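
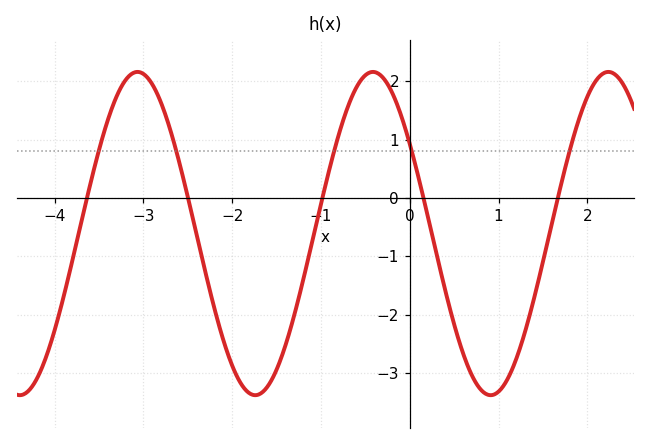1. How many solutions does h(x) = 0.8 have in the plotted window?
5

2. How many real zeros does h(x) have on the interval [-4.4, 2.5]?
5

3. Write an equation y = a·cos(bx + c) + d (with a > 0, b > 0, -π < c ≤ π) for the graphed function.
y = 2.77cos(2.37x + 0.982) - 0.61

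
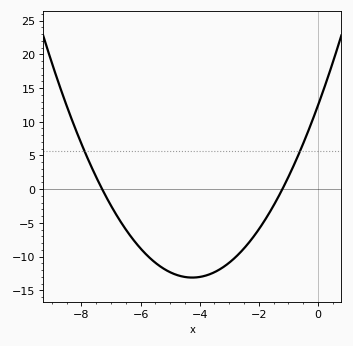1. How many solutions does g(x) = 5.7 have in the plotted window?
2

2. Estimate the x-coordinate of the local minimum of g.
-4.2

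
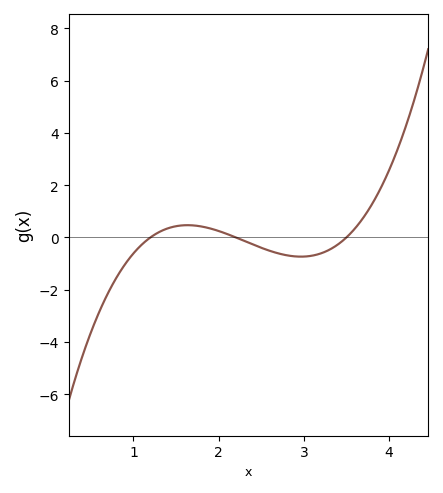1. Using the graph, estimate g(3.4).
-0.2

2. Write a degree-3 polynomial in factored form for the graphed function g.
y = 1.02(x - 1.2)(x - 2.2)(x - 3.5)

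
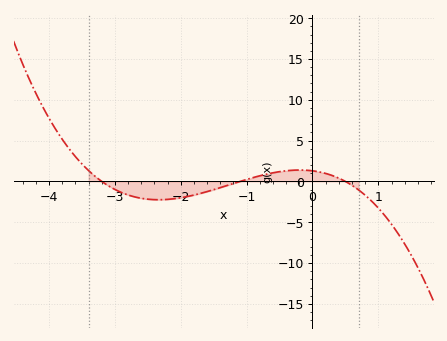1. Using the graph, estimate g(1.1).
-4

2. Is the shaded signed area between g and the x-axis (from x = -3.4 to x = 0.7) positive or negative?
negative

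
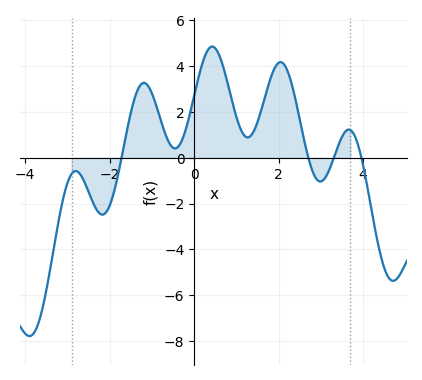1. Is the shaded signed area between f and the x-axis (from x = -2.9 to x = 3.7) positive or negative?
positive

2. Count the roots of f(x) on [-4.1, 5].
4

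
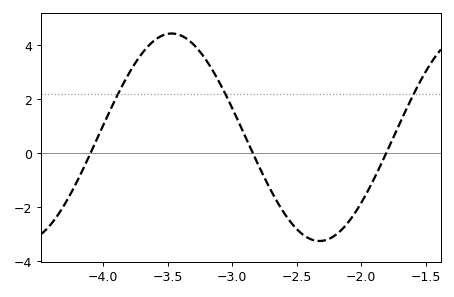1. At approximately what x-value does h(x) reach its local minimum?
-2.32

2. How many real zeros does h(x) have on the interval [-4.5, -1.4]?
3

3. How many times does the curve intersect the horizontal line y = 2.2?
3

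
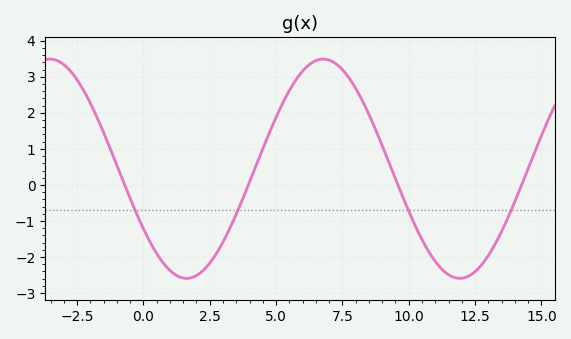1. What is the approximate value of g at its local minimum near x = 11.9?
-2.59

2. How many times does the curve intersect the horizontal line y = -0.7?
4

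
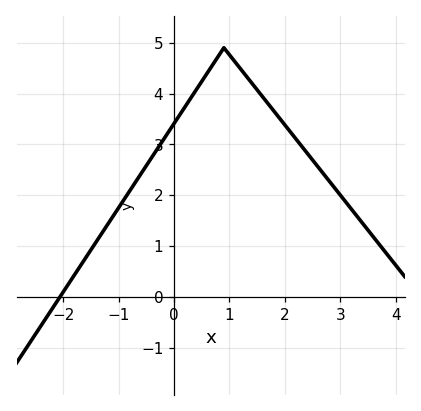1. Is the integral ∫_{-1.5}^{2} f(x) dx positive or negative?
positive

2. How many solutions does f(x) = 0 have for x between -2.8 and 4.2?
1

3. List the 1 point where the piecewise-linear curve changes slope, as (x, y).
(0.9, 4.9)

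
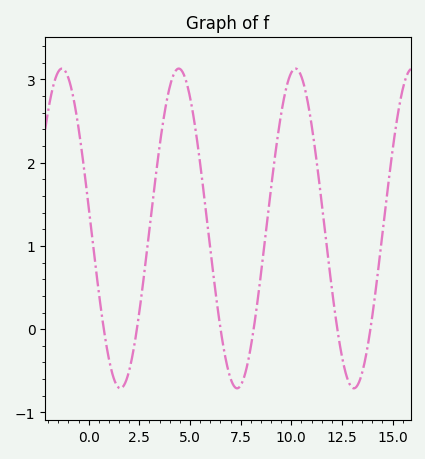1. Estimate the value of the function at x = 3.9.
2.8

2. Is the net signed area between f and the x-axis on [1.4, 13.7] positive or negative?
positive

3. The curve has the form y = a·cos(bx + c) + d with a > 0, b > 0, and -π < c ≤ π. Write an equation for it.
y = 1.92cos(1.1x + 1.4) + 1.21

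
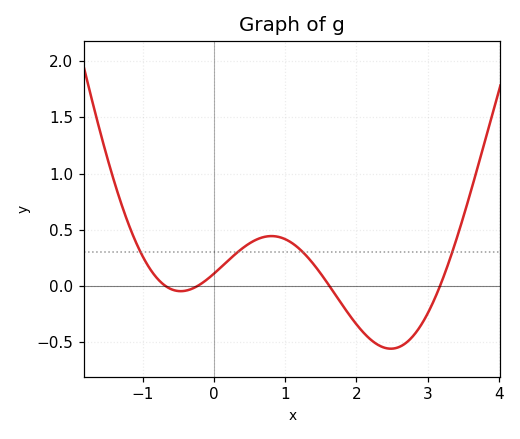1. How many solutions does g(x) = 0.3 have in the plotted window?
4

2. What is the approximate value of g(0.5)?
0.4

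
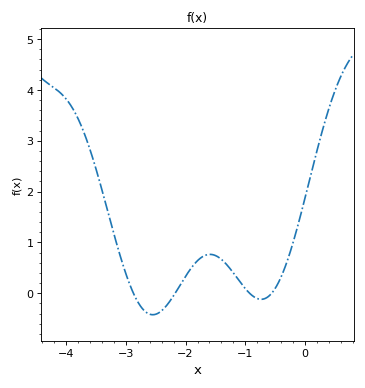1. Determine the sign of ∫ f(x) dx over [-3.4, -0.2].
positive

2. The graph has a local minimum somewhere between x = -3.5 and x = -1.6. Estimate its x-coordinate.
-2.55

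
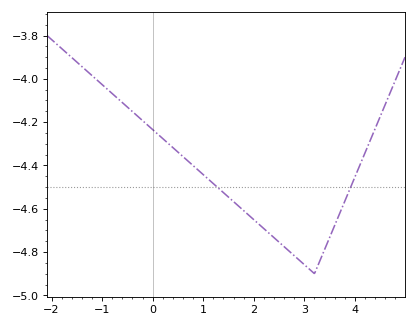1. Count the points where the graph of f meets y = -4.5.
2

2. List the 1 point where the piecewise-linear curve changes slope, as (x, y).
(3.2, -4.9)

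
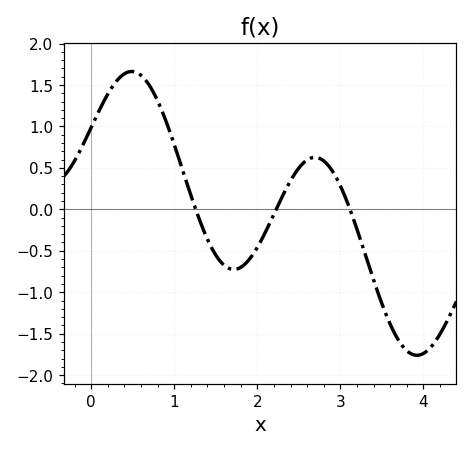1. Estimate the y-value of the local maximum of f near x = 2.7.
0.65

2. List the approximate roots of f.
1.3, 2.2, 3.1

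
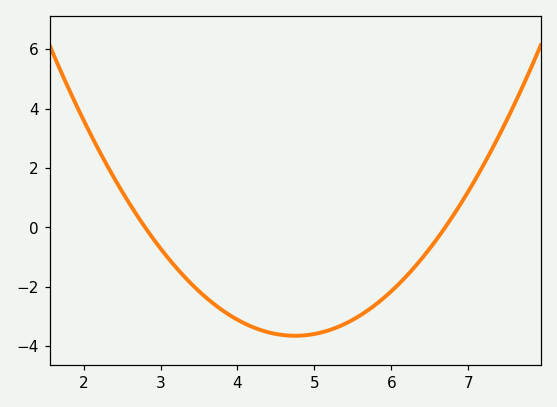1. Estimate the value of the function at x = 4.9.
-3.63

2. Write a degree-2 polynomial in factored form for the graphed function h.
y = 0.96(x - 2.8)(x - 6.7)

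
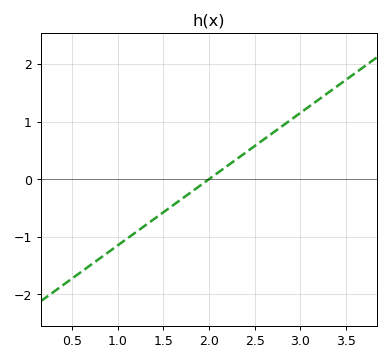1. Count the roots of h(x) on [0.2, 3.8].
1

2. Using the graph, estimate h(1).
-1.1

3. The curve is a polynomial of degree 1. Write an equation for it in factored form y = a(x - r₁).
y = 1.15(x - 2)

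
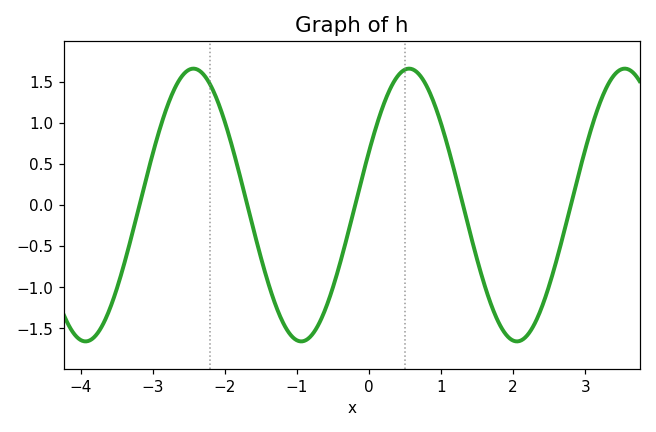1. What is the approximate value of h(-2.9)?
0.93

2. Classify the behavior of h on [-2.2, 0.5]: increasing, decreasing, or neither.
neither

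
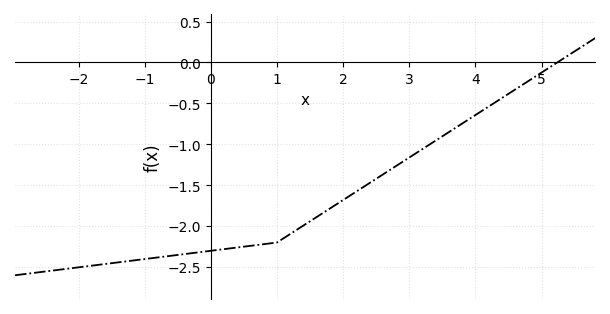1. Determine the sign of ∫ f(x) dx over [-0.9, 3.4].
negative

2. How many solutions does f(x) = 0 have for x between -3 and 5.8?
1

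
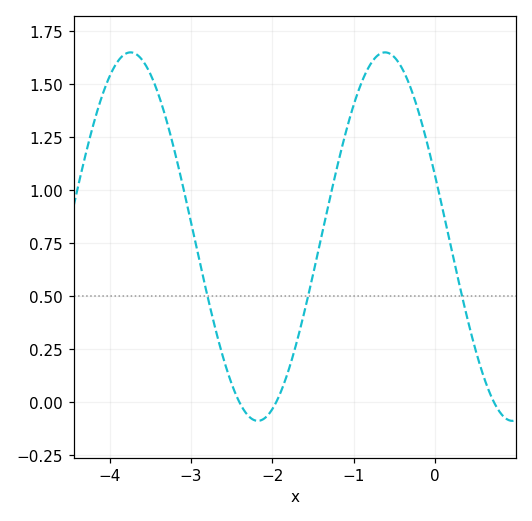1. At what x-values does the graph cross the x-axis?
-2.41, -1.95, 0.718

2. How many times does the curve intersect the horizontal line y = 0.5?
3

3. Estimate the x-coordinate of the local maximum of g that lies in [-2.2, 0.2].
-0.618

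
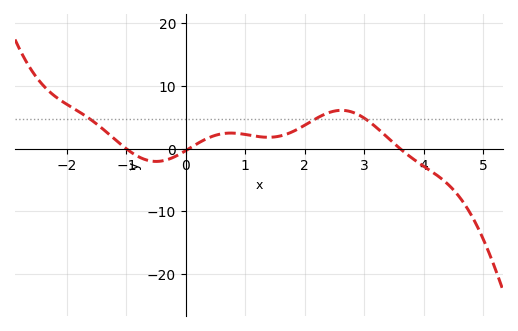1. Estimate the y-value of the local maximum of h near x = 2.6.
6.11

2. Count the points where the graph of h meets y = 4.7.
3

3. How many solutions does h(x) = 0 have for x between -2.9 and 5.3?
3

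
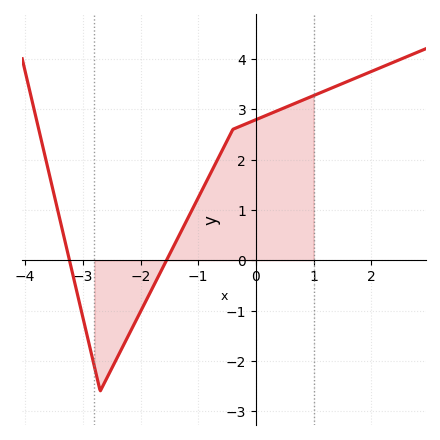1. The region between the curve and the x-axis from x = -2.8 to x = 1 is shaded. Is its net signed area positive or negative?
positive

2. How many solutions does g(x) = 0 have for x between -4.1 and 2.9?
2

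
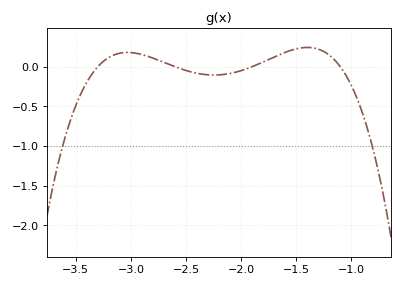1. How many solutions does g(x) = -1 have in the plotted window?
2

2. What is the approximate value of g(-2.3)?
-0.102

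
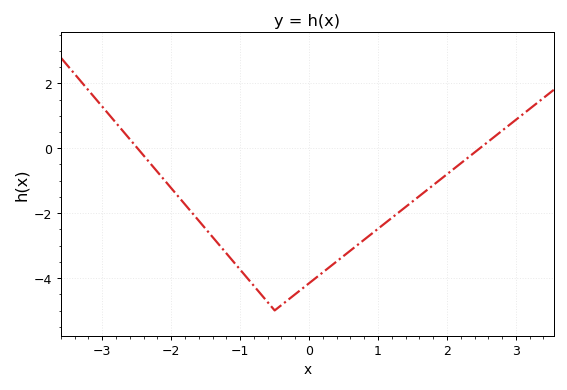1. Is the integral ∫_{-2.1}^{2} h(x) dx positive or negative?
negative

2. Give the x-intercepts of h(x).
-2.5, 2.5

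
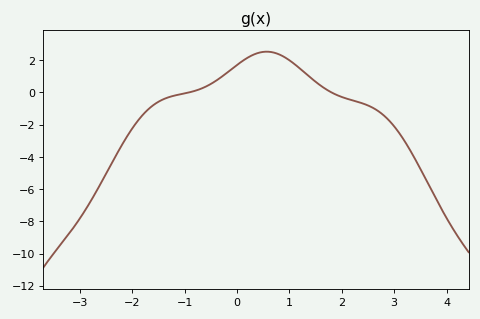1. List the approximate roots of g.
-0.922, 1.8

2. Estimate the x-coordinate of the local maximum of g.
0.567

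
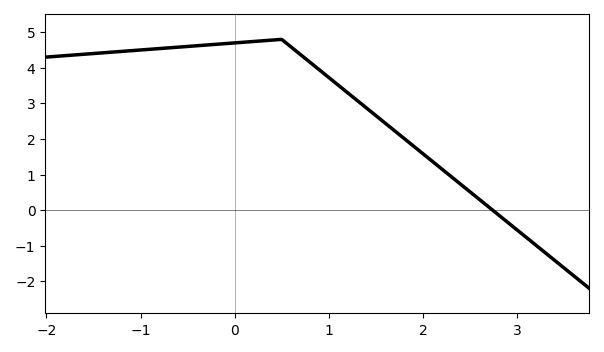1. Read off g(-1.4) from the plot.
4.42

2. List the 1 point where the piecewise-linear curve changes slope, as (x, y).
(0.5, 4.8)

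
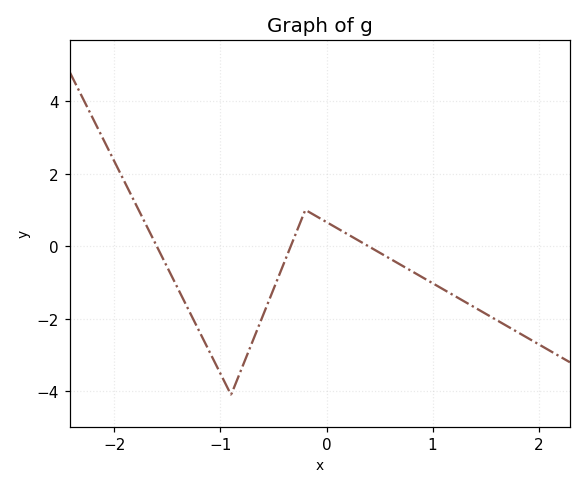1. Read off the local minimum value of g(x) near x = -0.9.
-4.1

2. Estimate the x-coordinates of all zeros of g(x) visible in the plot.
-1.6, -0.337, 0.394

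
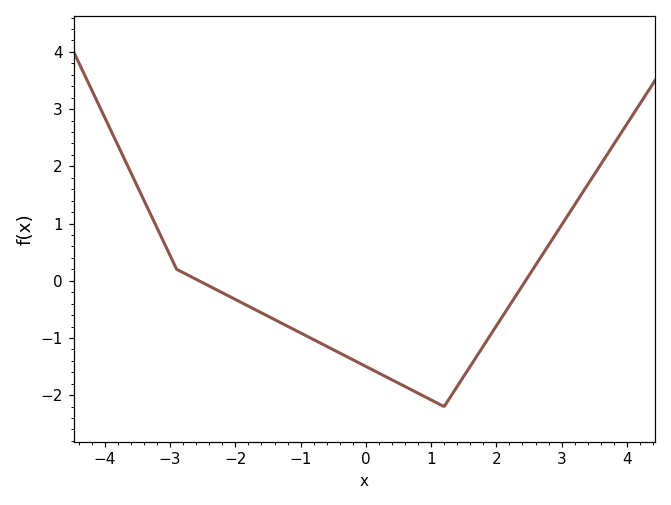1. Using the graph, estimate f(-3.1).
0.682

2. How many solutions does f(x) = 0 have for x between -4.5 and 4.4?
2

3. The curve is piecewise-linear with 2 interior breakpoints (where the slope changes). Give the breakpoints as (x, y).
(-2.9, 0.2); (1.2, -2.2)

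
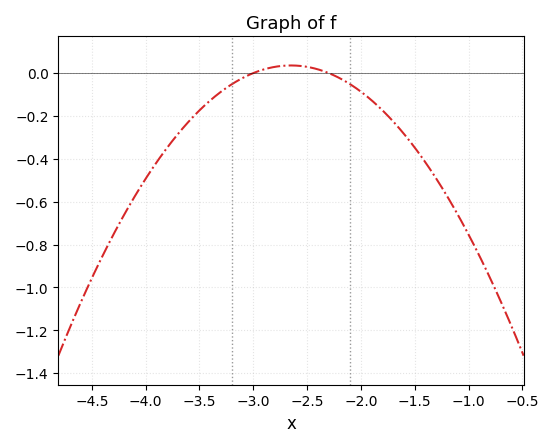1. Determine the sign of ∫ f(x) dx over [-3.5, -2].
negative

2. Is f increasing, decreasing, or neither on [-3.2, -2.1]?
neither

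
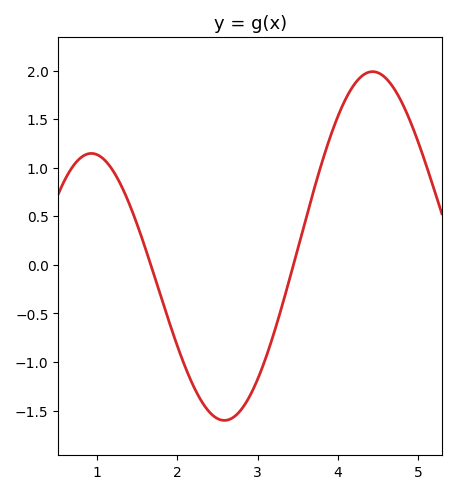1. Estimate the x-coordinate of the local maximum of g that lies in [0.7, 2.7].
0.9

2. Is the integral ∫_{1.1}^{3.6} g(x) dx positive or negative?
negative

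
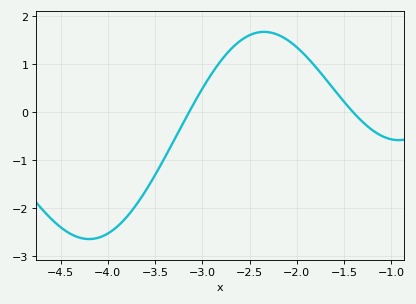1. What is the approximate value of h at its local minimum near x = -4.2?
-2.65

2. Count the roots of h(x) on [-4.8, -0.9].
2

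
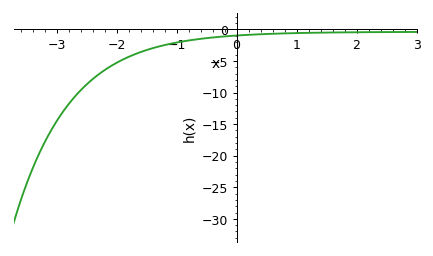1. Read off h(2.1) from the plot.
-0.5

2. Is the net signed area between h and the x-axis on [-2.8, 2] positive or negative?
negative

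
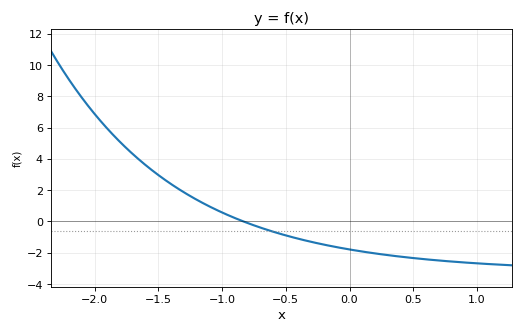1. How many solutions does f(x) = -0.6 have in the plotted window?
1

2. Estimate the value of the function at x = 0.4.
-2.25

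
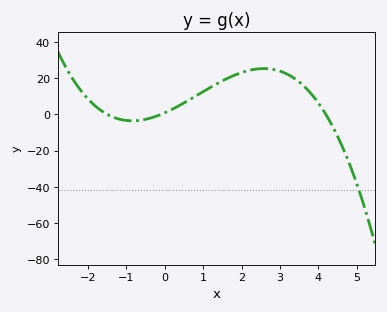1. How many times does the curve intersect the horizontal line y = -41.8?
1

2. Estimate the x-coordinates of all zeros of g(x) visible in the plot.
-1.4, 0, 4.2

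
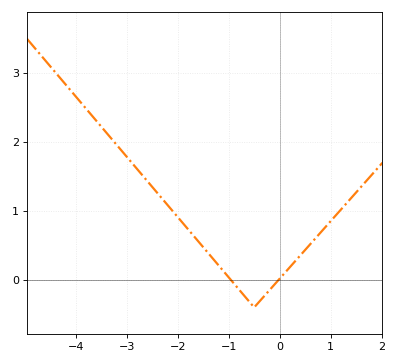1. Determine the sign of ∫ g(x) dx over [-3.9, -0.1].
positive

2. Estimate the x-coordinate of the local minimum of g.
-0.5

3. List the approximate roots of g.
-1, 0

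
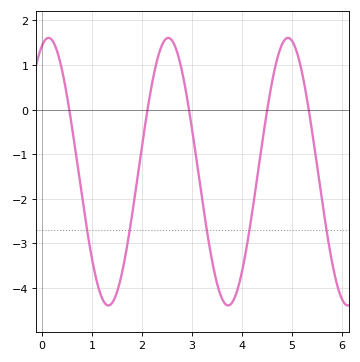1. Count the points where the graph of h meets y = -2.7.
5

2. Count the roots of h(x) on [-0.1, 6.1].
5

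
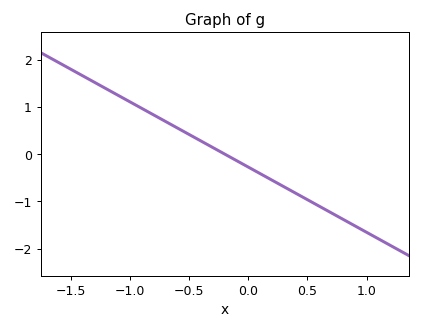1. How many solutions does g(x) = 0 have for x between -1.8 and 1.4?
1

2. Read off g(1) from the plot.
-1.66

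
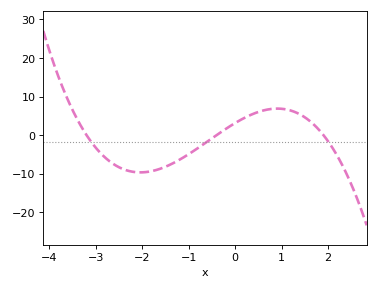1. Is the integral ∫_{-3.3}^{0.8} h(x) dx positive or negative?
negative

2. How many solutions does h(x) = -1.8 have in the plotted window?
3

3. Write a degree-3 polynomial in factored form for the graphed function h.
y = -1.29(x + 3.2)(x + 0.4)(x - 1.9)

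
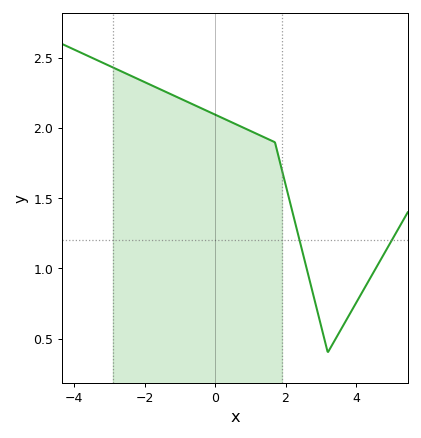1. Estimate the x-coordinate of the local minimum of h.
3.2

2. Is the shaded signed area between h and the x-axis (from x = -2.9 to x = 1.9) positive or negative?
positive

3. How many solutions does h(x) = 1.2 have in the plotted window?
2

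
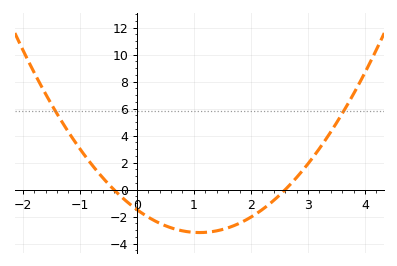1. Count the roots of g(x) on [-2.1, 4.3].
2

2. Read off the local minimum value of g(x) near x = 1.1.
-3.2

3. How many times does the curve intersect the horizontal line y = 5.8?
2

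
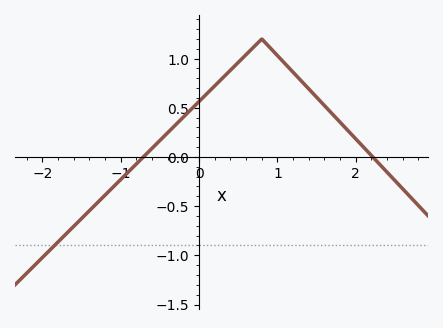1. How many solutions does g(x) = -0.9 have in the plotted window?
1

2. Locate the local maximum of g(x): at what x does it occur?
0.801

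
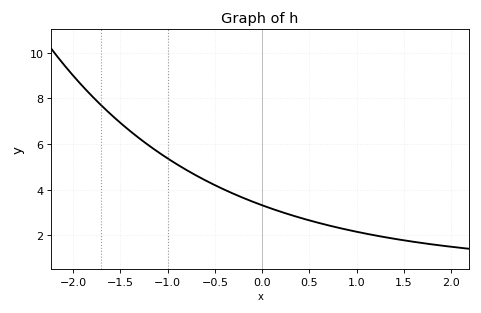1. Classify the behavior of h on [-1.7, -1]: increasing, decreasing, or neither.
decreasing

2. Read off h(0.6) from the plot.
2.55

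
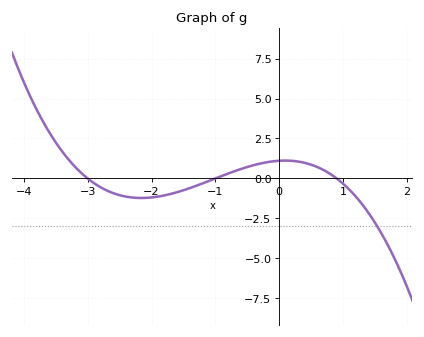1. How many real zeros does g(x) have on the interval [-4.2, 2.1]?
3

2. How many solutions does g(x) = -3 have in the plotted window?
1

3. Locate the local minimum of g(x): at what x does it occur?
-2.2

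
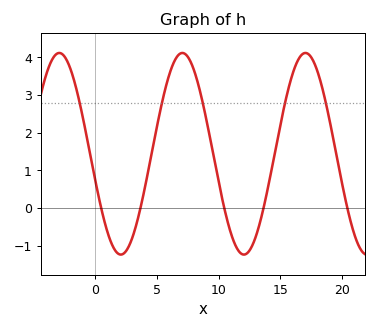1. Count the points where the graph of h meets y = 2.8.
5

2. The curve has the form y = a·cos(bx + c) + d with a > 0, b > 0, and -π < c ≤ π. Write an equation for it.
y = 2.68cos(0.63x + 1.8) + 1.44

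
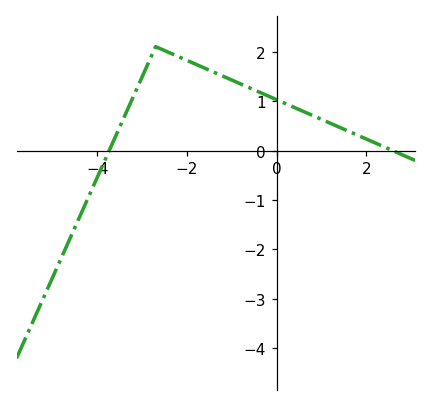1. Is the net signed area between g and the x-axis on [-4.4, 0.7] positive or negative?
positive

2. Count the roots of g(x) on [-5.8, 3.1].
2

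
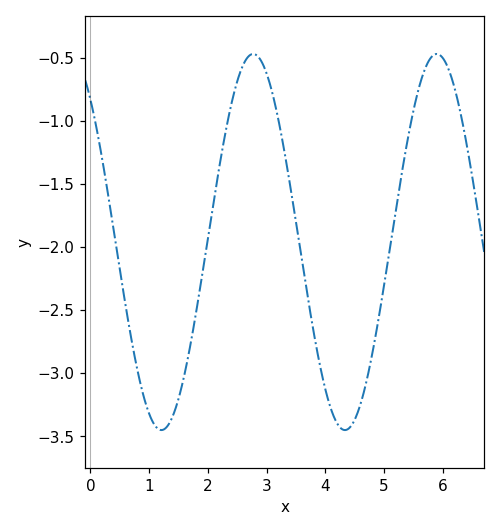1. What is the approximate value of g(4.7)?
-3.05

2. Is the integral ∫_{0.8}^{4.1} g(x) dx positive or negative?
negative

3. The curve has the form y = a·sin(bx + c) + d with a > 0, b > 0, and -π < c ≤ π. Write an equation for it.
y = 1.49sin(2x + 2.3) - 1.96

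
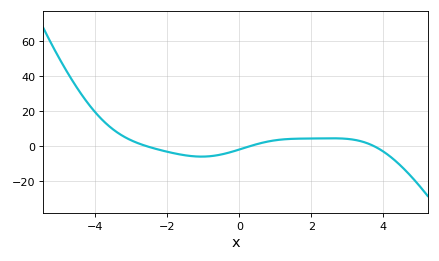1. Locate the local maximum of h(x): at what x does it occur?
2.56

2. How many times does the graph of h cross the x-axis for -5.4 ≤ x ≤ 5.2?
3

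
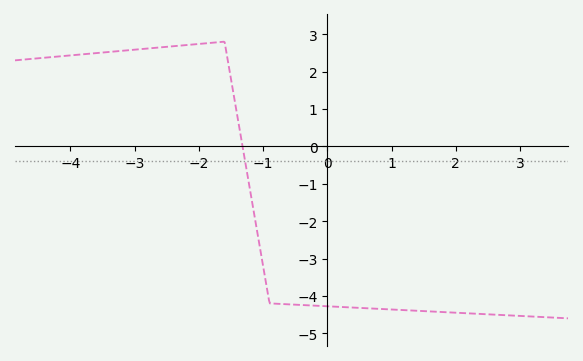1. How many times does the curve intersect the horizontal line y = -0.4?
1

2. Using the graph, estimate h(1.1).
-4.37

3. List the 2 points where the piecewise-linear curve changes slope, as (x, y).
(-1.6, 2.8); (-0.9, -4.2)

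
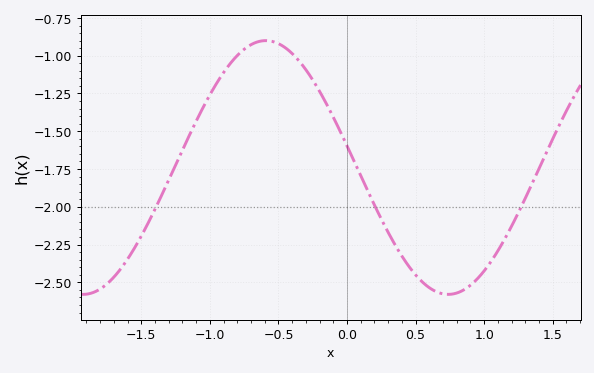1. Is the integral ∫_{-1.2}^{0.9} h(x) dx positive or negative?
negative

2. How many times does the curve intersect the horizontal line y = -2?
3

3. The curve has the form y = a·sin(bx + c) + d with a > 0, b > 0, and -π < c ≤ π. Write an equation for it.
y = 0.84sin(2.36x + 2.97) - 1.74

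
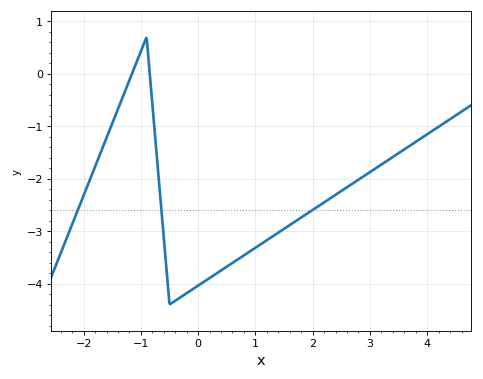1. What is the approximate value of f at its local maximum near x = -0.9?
0.7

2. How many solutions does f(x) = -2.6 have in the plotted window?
3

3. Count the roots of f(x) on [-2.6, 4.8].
2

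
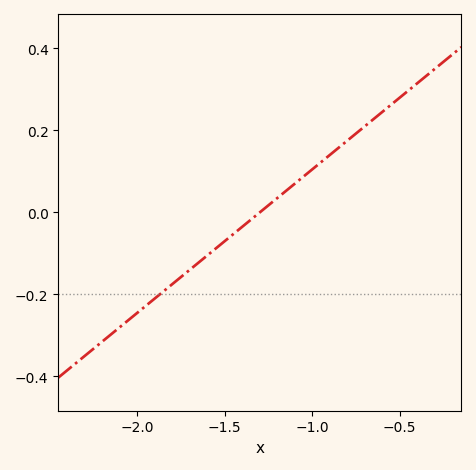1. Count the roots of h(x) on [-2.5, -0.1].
1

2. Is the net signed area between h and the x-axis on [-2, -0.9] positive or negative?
negative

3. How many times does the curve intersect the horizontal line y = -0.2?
1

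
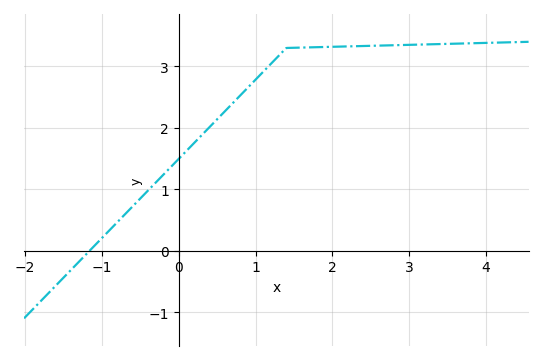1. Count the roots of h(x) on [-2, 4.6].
1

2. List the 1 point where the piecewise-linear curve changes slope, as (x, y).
(1.4, 3.3)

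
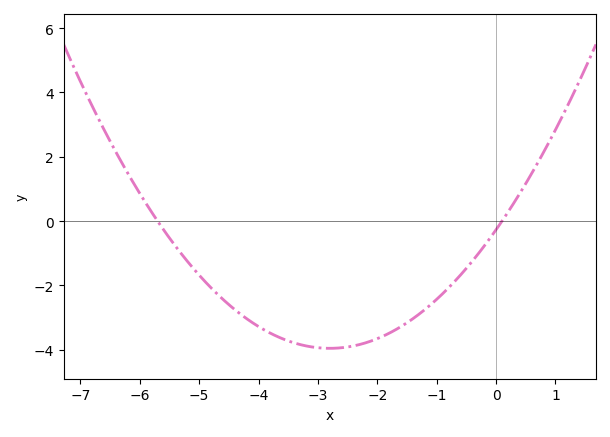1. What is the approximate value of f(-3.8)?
-3.48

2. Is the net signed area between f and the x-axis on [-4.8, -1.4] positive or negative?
negative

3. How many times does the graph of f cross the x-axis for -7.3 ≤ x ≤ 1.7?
2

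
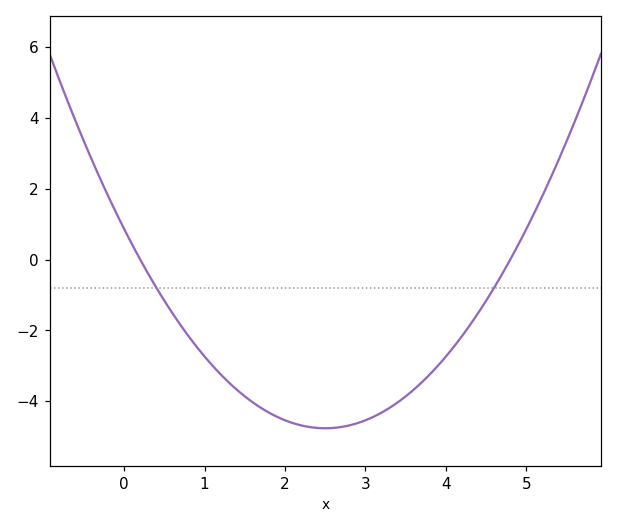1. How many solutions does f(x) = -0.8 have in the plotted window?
2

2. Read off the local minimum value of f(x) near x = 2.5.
-4.76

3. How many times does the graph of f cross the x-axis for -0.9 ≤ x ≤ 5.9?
2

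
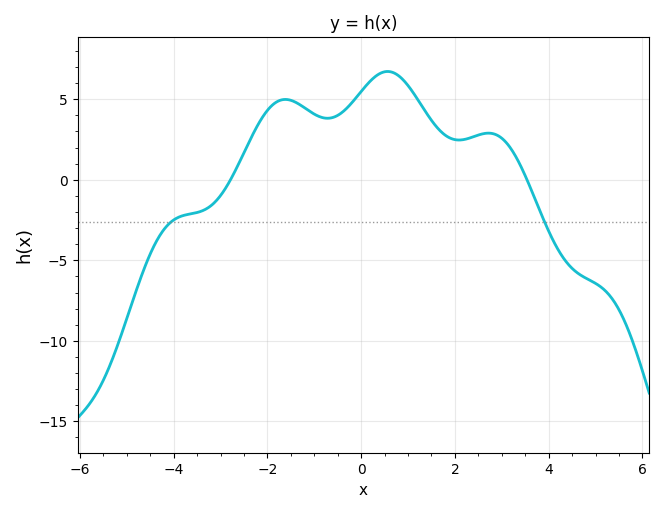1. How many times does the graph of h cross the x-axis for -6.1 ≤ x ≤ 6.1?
2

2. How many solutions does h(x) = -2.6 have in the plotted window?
2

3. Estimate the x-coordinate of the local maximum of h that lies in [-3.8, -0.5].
-1.6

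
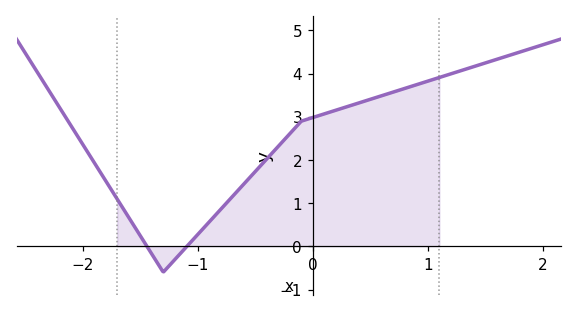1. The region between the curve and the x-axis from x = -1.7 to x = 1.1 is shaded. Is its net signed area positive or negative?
positive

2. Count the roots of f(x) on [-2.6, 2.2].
2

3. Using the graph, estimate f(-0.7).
1.15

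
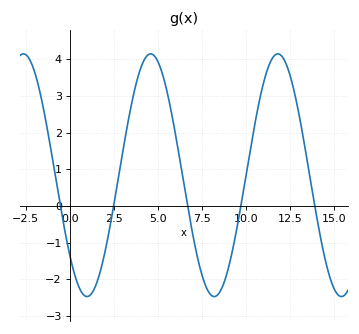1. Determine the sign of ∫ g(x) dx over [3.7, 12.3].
positive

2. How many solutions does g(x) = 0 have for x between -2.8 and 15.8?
5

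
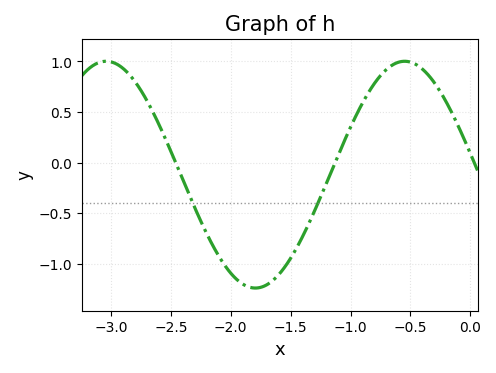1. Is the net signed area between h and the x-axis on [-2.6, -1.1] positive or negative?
negative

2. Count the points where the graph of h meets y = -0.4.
2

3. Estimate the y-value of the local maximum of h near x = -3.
1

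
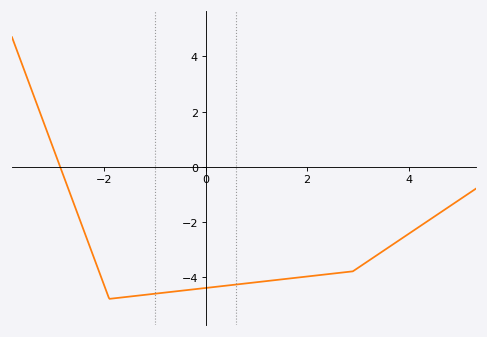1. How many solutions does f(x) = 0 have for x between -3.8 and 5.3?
1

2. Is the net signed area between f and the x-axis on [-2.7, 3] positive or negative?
negative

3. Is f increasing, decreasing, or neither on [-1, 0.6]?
increasing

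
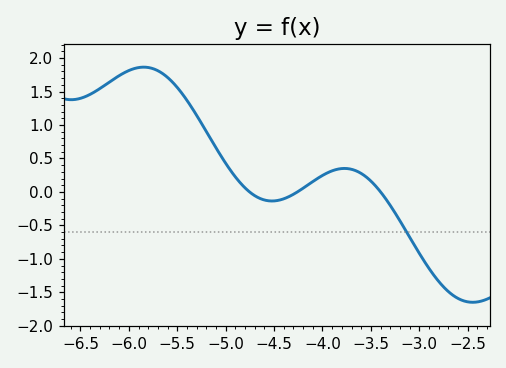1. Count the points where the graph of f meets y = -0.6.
1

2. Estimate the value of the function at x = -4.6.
-0.1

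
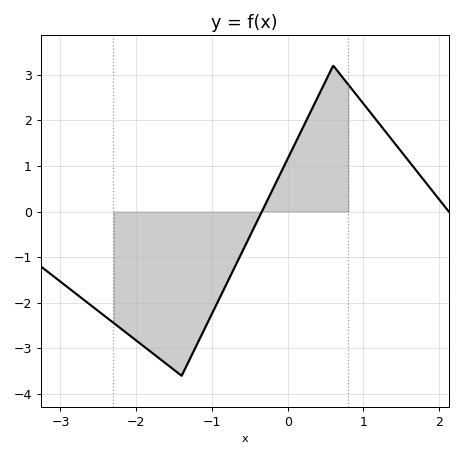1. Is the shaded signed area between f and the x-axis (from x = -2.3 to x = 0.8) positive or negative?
negative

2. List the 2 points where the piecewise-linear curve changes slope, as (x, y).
(-1.4, -3.6); (0.6, 3.2)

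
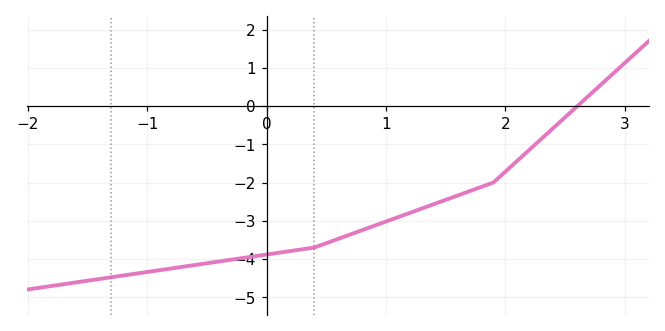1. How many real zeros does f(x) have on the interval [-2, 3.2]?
1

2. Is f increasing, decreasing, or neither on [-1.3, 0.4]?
increasing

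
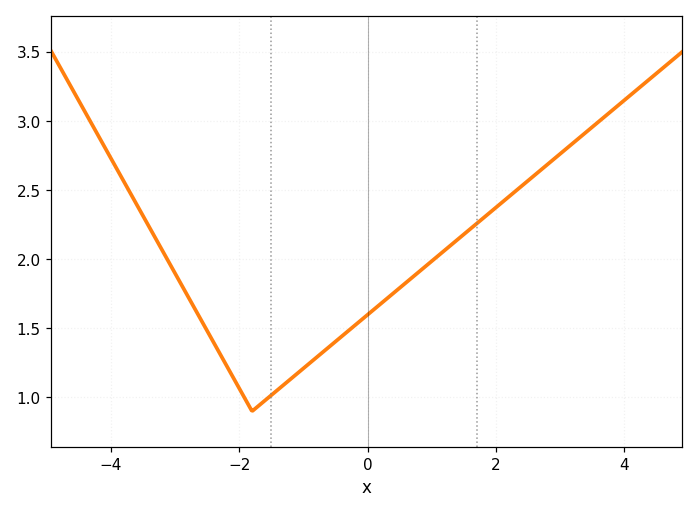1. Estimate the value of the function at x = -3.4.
2.25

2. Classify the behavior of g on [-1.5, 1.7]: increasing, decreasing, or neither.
increasing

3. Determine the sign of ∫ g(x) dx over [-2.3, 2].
positive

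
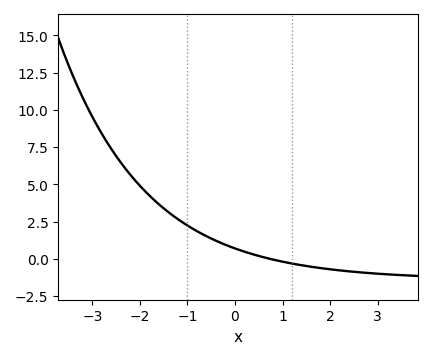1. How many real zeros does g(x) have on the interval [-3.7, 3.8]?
1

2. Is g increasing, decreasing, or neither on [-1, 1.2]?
decreasing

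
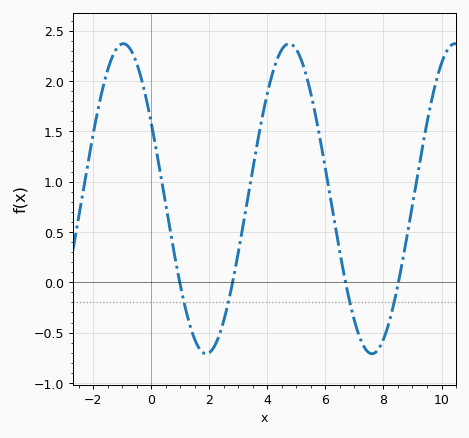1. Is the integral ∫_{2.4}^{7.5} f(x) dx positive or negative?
positive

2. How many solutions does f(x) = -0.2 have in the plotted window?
4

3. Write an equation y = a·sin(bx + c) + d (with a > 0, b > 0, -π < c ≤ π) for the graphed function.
y = 1.54sin(1.1x + 2.63) + 0.83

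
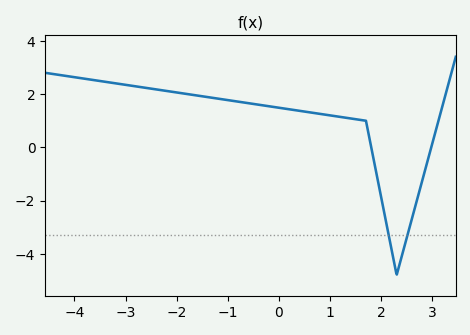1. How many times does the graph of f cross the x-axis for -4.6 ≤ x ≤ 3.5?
2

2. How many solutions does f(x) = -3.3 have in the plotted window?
2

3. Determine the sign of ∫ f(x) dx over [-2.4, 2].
positive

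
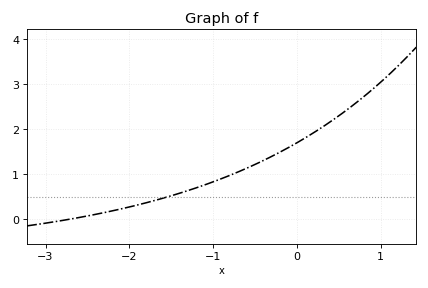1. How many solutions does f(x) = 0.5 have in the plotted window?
1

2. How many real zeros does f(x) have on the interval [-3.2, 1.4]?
1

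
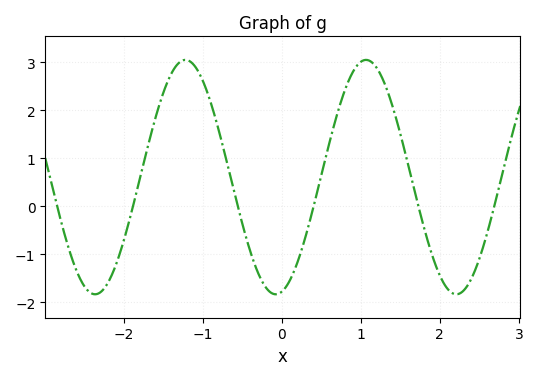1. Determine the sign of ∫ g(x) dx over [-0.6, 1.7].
positive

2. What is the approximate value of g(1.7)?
0.191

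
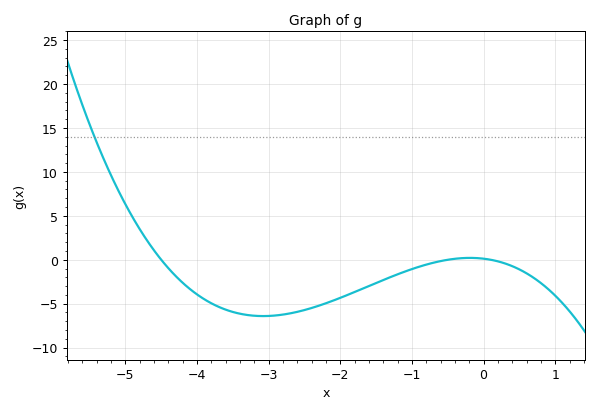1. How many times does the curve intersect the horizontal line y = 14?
1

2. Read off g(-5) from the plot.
6.5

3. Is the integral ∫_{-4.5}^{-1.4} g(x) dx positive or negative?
negative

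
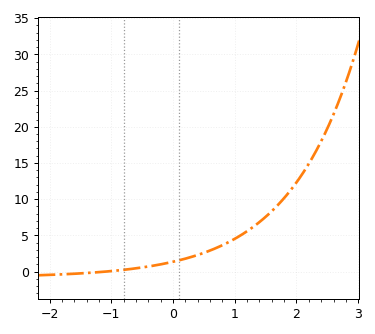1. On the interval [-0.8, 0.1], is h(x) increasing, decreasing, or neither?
increasing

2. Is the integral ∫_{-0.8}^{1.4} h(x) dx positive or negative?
positive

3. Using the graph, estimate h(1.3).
6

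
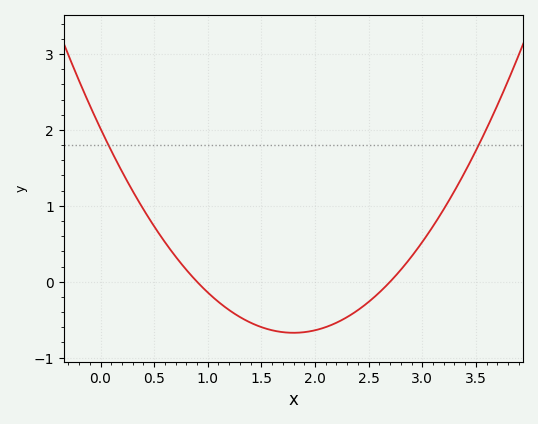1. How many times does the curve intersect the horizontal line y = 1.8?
2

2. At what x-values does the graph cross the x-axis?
0.9, 2.7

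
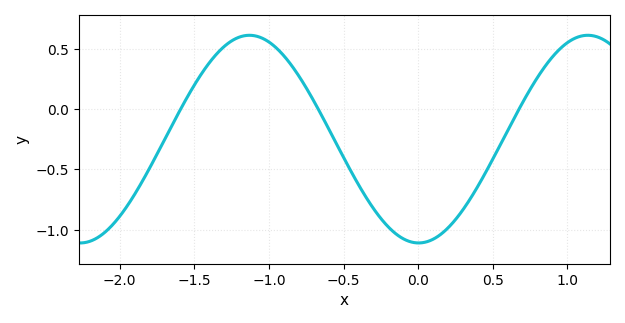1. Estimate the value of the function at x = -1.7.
-0.256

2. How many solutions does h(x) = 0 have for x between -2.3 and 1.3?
3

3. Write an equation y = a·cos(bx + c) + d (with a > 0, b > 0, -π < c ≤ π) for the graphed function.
y = 0.86cos(2.77x + 3.13) - 0.25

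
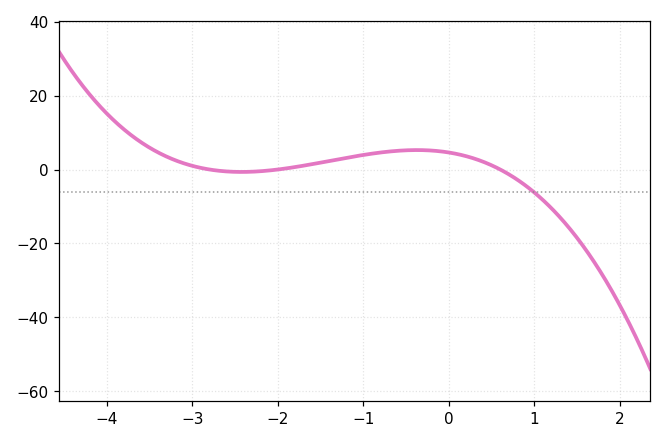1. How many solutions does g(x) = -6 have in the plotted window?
1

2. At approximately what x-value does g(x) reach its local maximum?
-0.4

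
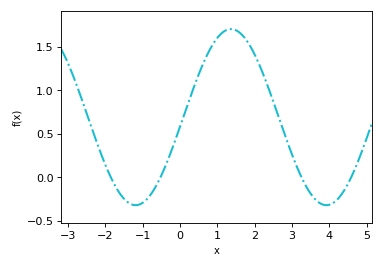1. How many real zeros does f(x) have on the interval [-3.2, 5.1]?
4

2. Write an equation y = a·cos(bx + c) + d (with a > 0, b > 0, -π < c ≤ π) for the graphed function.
y = 1.01cos(1.23x - 1.68) + 0.69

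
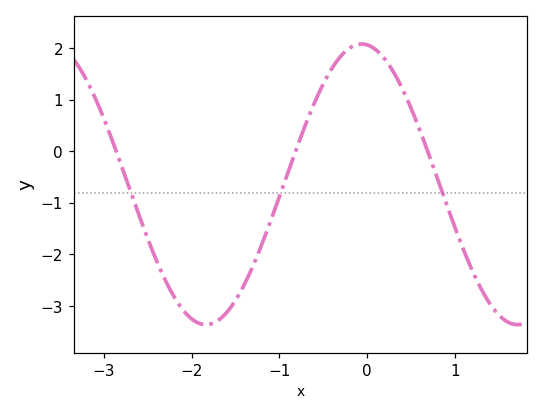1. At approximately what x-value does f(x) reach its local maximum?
-0.1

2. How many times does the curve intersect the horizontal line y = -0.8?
3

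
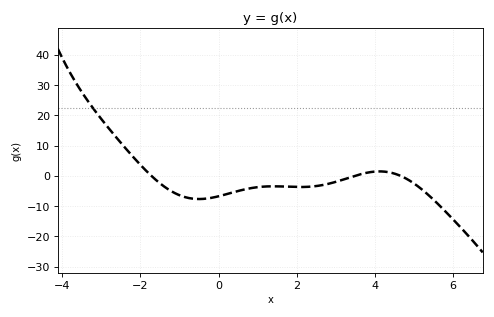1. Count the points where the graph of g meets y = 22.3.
1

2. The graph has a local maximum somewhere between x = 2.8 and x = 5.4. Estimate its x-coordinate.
4.2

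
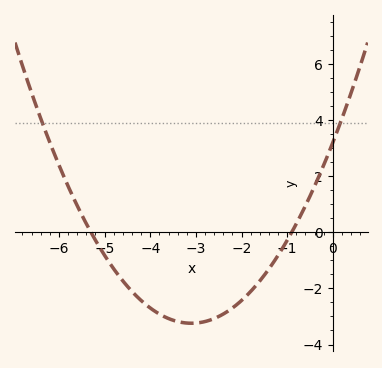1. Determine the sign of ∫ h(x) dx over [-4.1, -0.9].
negative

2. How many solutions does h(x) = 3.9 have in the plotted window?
2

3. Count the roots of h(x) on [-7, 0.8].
2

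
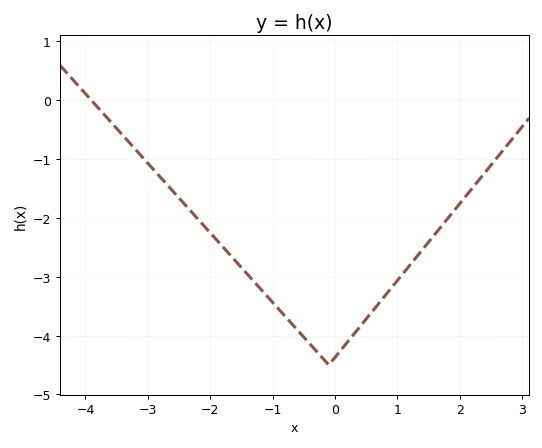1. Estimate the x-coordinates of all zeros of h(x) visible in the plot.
-3.9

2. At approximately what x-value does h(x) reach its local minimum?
-0.101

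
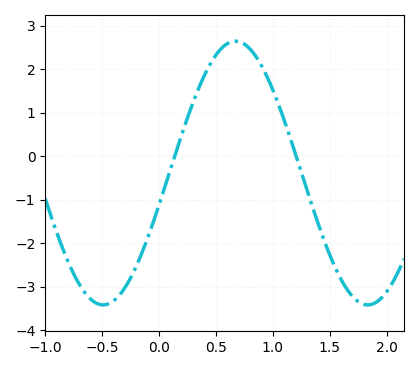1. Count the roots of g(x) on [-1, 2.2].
2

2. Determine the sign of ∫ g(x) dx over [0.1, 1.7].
positive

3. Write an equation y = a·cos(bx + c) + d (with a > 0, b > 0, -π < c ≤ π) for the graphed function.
y = 3.03cos(2.7x - 1.8) - 0.39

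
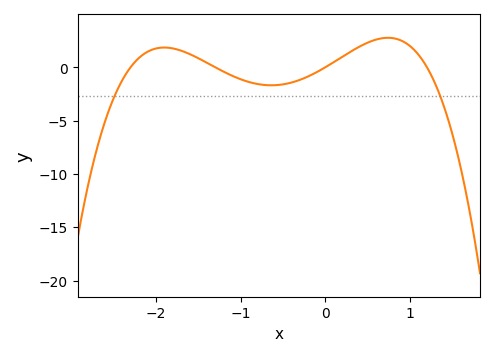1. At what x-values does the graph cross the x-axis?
-2.3, -1.3, 0, 1.2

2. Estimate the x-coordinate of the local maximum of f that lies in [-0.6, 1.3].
0.7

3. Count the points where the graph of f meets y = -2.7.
2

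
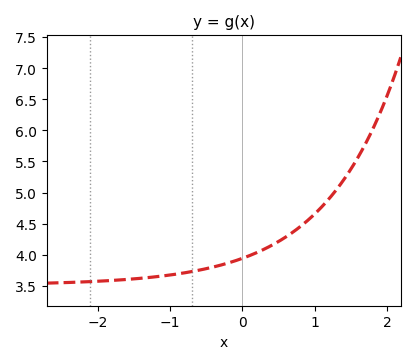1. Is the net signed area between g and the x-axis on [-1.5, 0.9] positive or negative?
positive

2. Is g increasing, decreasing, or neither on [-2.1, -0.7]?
increasing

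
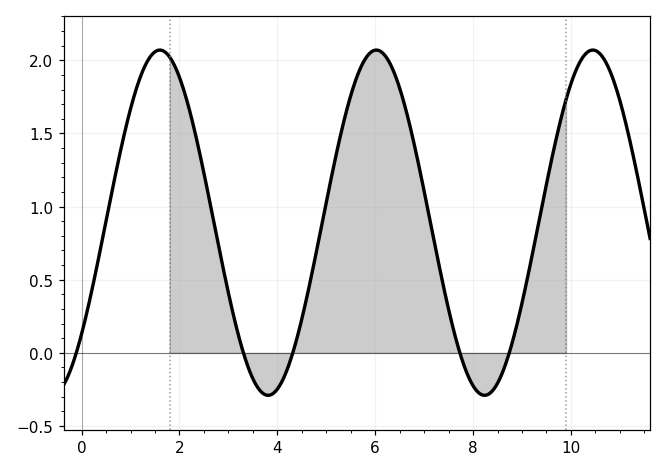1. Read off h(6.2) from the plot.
2.03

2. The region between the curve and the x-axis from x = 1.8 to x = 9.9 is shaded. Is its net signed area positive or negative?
positive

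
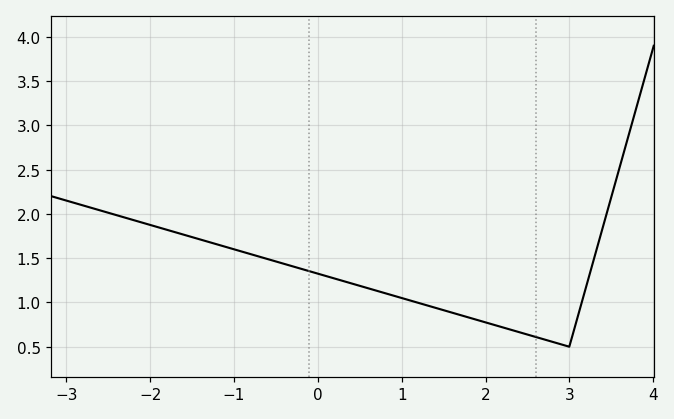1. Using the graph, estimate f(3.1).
0.838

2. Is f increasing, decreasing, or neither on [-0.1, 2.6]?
decreasing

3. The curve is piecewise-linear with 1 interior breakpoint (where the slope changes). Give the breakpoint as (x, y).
(3, 0.5)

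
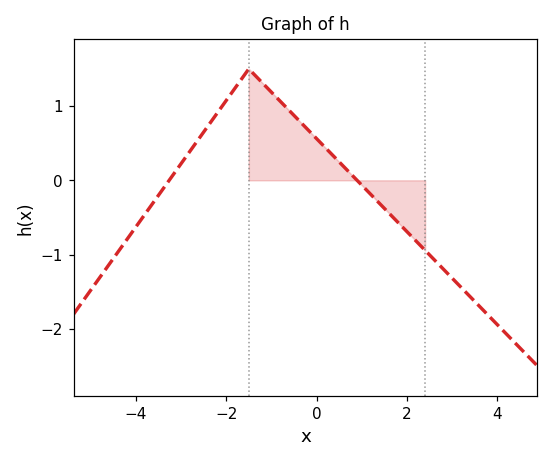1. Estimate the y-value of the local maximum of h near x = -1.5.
1.5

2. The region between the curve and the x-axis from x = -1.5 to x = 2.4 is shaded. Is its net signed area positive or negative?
positive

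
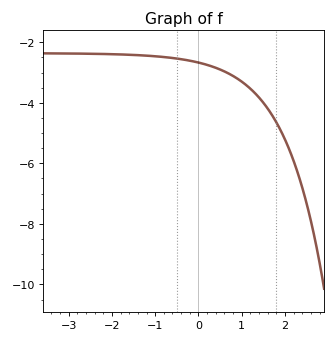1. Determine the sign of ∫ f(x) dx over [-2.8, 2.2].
negative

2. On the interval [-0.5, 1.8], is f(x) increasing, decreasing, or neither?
decreasing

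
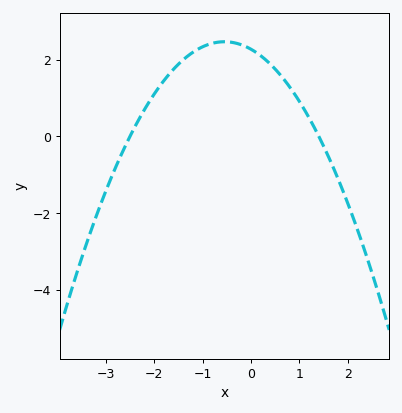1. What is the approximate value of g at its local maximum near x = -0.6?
2.47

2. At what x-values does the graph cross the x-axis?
-2.5, 1.4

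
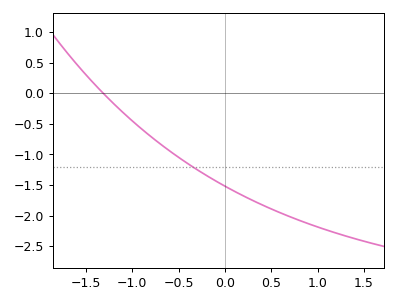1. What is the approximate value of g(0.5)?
-1.89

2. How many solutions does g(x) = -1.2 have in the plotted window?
1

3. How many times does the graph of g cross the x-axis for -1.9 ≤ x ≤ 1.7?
1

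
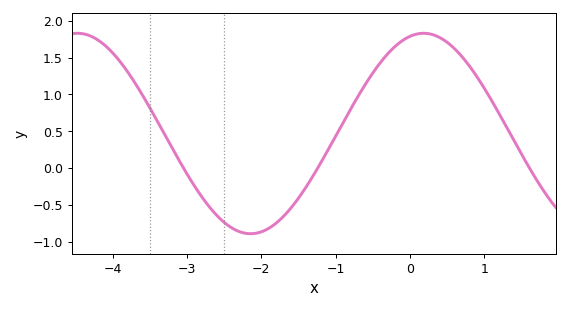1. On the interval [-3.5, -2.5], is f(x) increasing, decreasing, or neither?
decreasing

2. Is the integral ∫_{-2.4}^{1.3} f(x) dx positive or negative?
positive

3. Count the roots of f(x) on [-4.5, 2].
3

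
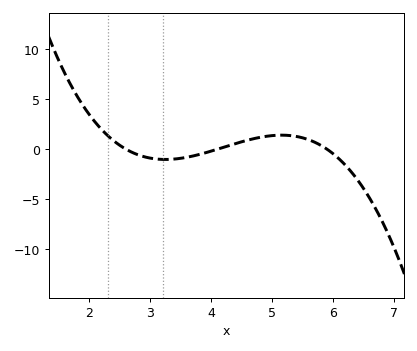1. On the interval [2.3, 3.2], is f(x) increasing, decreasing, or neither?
decreasing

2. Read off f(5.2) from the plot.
1.4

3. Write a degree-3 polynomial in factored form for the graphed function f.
y = -0.7(x - 2.6)(x - 4.1)(x - 5.9)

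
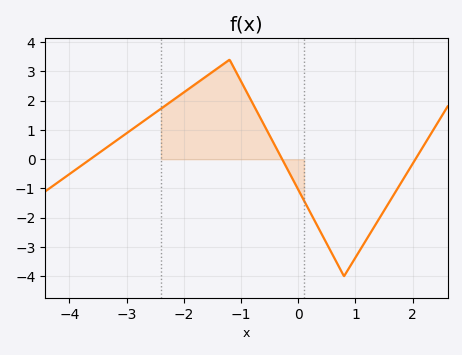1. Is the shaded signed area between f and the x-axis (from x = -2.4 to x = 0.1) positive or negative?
positive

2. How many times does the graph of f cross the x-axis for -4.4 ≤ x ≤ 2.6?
3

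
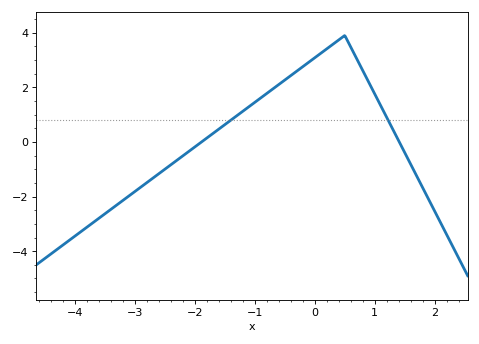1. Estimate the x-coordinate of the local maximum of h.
0.499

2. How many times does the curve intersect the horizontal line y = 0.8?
2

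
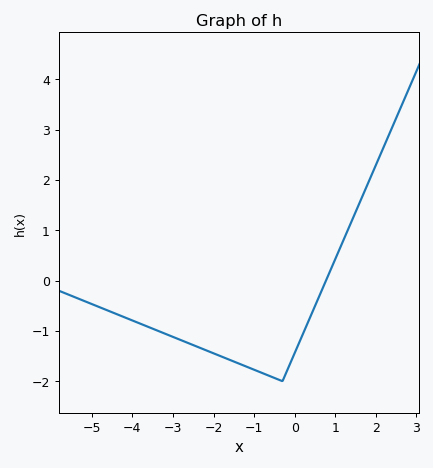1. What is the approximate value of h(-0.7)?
-1.9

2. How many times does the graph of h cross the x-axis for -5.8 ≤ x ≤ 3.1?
1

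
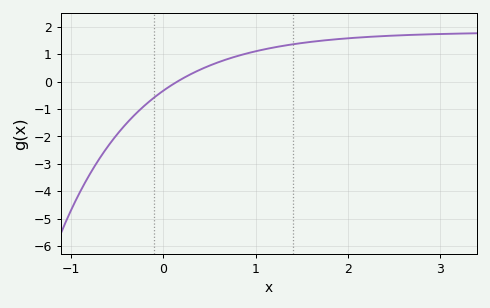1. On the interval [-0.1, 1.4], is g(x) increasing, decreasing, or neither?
increasing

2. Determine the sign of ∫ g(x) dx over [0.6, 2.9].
positive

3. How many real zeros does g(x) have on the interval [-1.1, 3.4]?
1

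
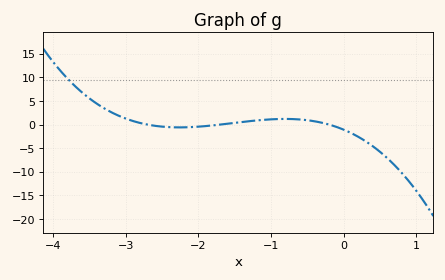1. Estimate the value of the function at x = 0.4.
-4.5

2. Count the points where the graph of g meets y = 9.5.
1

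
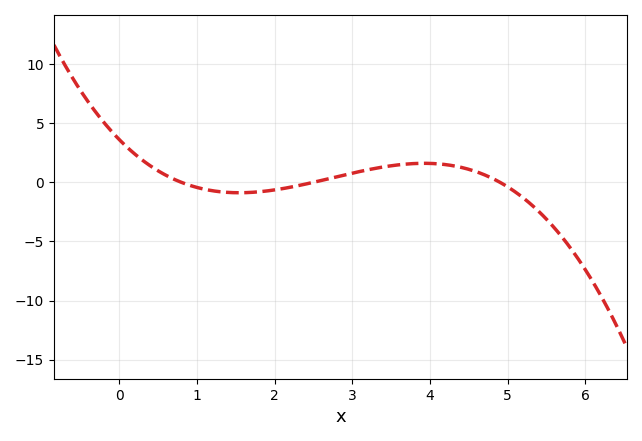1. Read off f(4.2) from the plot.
1.5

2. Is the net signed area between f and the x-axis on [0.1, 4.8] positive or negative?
positive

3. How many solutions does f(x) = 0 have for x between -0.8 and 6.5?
3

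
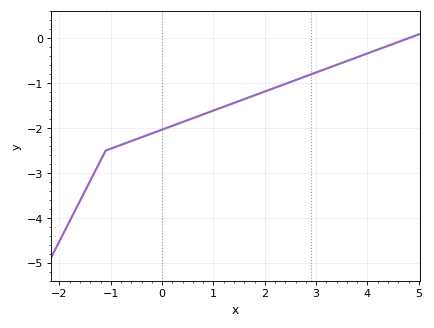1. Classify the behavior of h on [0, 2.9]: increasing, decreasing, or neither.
increasing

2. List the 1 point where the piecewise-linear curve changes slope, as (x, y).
(-1.1, -2.5)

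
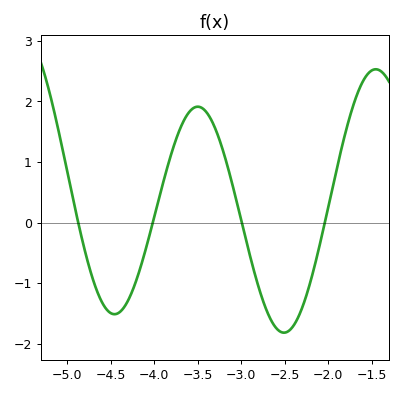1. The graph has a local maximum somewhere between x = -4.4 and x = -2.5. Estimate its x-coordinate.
-3.5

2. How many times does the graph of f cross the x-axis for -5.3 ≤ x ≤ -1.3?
4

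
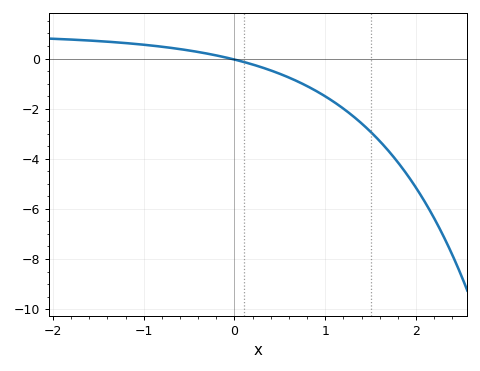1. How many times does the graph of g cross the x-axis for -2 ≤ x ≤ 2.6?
1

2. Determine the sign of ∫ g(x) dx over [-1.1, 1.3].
negative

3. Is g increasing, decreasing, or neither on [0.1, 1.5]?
decreasing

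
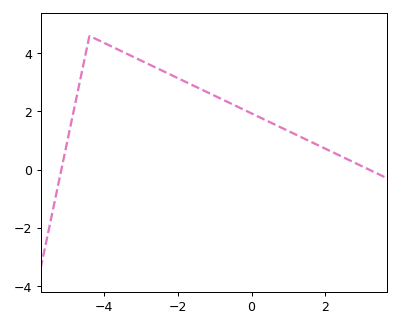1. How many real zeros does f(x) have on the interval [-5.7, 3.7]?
2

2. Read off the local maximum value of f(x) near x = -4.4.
4.6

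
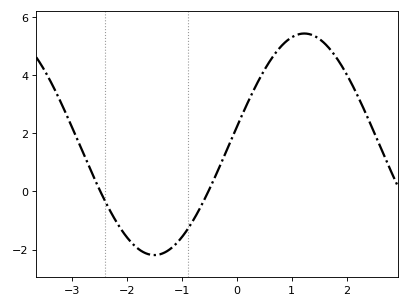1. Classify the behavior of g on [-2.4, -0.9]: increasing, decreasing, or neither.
neither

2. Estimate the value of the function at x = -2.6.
0.4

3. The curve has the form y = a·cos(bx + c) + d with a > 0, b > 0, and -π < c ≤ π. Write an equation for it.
y = 3.81cos(1.1x - 1.4) + 1.62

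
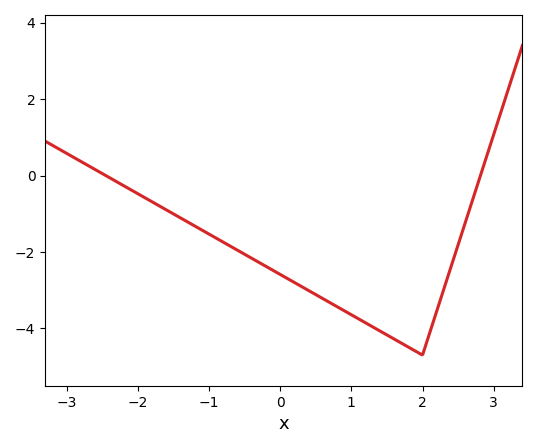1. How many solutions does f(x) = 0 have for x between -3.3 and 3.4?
2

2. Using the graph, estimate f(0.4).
-3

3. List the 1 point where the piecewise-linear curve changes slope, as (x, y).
(2, -4.7)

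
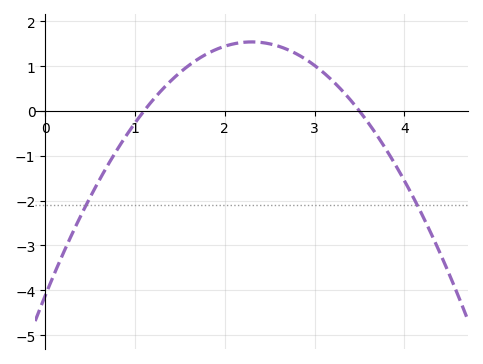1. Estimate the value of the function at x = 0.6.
-1.55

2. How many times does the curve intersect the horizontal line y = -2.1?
2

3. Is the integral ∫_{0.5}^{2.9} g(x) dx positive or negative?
positive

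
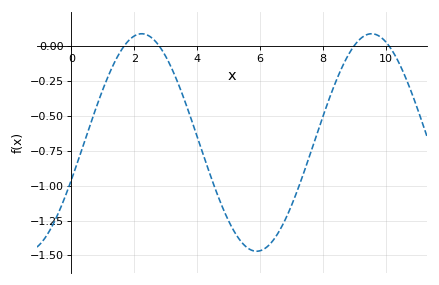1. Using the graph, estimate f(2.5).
0.07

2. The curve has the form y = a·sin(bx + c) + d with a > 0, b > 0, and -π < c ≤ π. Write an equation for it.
y = 0.78sin(0.86x - 0.352) - 0.69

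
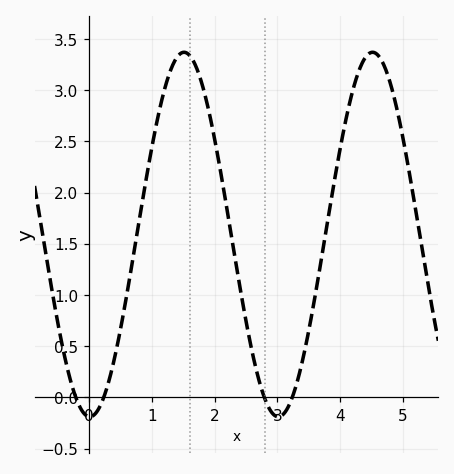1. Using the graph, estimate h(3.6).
0.981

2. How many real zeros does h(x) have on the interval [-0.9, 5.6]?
4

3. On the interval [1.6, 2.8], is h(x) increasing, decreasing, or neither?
decreasing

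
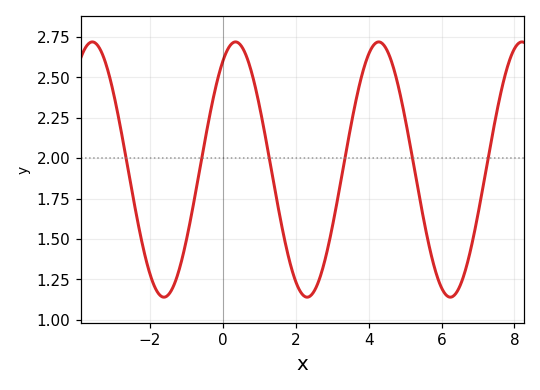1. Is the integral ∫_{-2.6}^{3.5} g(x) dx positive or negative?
positive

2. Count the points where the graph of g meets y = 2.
6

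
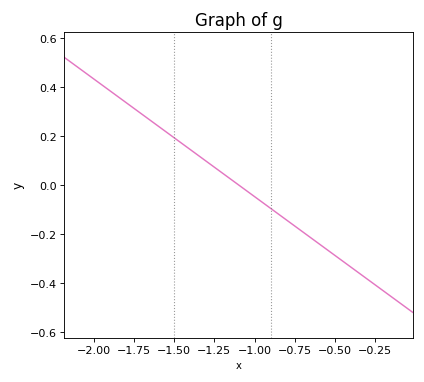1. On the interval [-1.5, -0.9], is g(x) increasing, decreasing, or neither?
decreasing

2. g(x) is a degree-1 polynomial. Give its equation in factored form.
y = -0.48(x + 1.1)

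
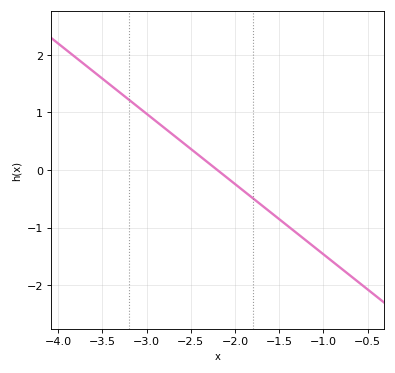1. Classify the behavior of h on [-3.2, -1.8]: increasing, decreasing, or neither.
decreasing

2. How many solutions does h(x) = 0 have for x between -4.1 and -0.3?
1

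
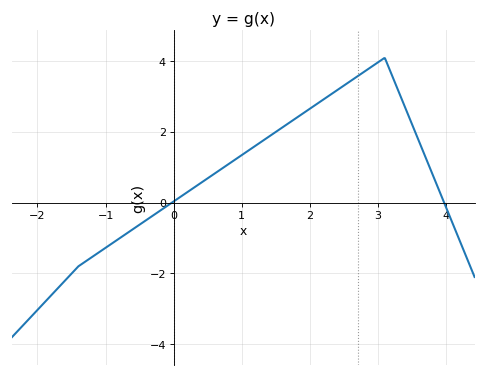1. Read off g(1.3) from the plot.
1.74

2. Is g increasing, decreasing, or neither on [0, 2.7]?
increasing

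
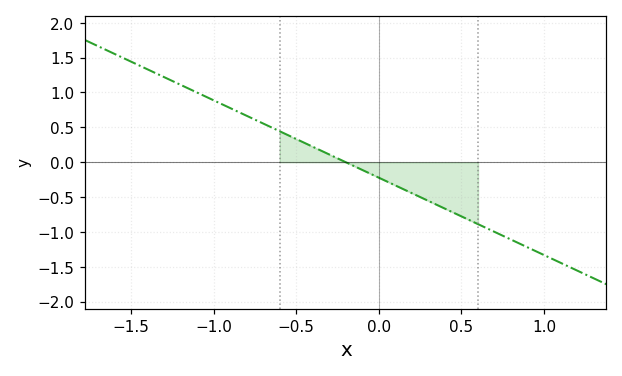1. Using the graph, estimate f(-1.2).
1.1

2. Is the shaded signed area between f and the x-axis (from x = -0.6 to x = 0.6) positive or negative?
negative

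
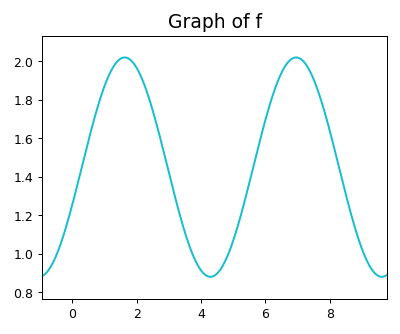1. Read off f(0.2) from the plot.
1.38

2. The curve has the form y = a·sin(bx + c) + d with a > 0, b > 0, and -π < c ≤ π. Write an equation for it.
y = 0.57sin(1.2x - 0.35) + 1.45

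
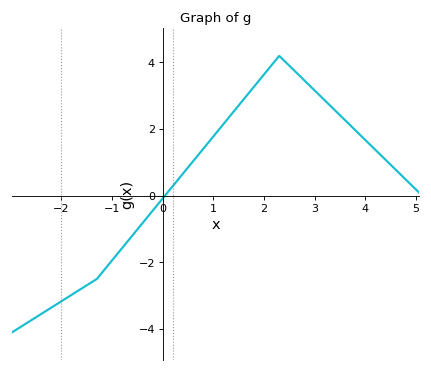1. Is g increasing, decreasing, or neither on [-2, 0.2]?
increasing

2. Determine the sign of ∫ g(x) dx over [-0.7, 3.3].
positive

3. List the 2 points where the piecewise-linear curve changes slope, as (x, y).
(-1.3, -2.5); (2.3, 4.2)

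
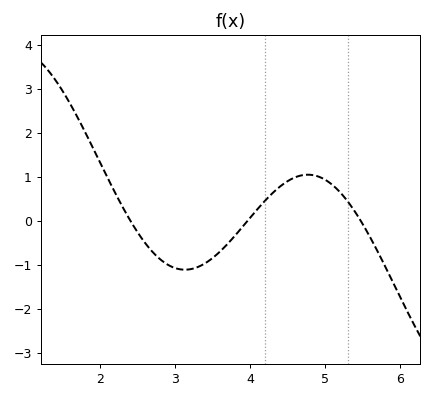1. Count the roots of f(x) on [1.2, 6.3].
3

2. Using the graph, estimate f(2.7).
-0.713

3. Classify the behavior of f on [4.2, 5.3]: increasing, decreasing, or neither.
neither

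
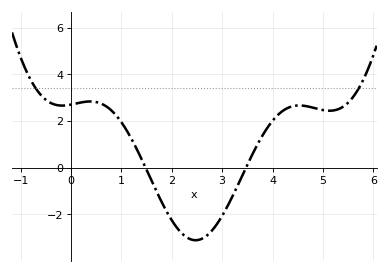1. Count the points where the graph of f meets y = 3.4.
2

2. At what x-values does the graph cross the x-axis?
1.48, 3.47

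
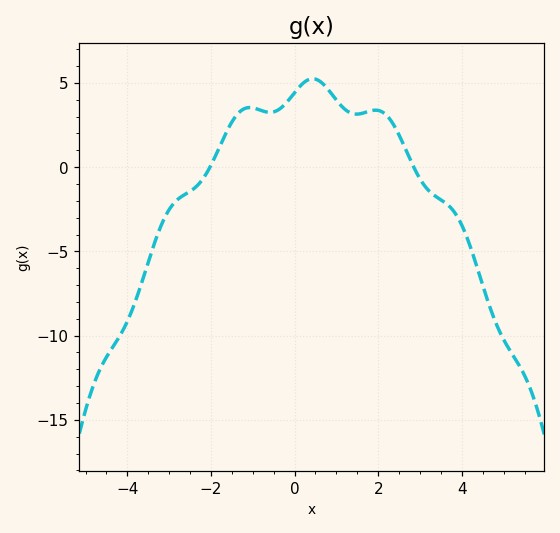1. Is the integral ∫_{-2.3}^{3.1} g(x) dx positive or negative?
positive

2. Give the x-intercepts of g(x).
-2.02, 2.85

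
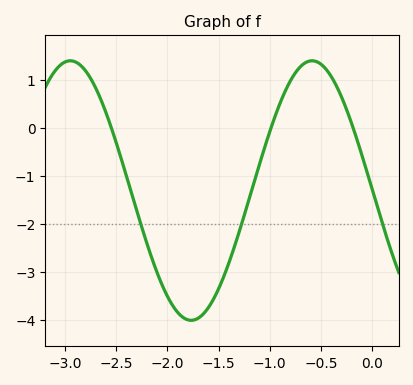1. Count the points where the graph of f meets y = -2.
3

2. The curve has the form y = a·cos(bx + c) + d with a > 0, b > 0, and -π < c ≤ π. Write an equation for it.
y = 2.7cos(2.66x + 1.56) - 1.31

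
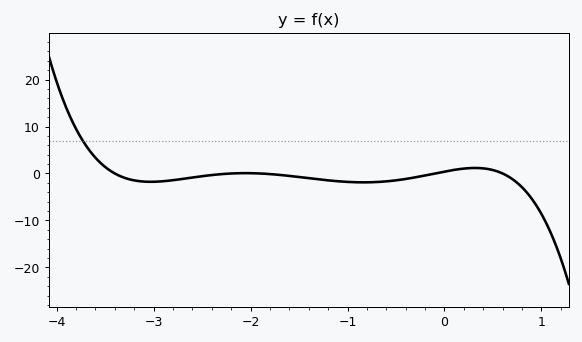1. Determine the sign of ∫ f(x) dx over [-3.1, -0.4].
negative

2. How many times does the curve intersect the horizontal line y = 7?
1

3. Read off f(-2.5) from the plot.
-1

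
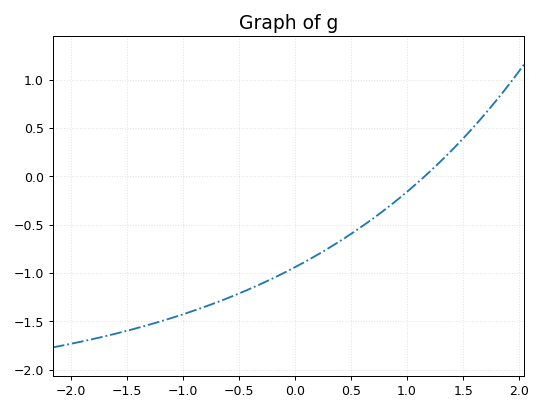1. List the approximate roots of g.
1.16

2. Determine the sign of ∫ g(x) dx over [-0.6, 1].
negative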